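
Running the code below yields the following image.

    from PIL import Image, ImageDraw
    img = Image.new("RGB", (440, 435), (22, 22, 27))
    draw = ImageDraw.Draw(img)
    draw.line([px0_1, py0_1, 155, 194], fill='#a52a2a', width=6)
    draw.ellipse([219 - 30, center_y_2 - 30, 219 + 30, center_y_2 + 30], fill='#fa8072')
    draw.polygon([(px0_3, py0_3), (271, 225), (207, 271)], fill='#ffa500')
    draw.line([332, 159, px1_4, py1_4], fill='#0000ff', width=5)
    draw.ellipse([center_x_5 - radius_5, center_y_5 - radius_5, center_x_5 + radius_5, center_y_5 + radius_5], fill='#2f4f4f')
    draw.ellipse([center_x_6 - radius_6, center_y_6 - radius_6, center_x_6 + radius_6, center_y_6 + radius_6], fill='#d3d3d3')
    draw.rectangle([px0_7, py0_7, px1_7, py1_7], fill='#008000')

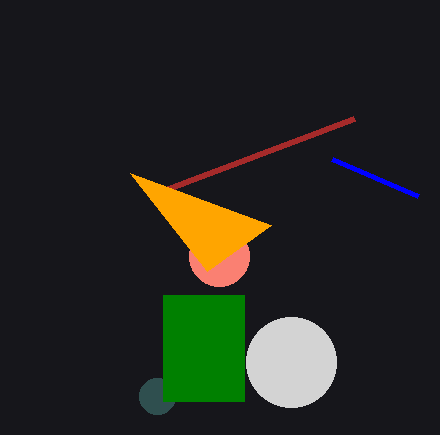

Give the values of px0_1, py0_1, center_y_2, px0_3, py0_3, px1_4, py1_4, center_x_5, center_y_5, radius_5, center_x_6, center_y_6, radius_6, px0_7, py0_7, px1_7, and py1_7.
px0_1 = 354, py0_1 = 119, center_y_2 = 256, px0_3 = 130, py0_3 = 173, px1_4 = 418, py1_4 = 196, center_x_5 = 157, center_y_5 = 396, radius_5 = 18, center_x_6 = 291, center_y_6 = 362, radius_6 = 45, px0_7 = 163, py0_7 = 295, px1_7 = 244, py1_7 = 401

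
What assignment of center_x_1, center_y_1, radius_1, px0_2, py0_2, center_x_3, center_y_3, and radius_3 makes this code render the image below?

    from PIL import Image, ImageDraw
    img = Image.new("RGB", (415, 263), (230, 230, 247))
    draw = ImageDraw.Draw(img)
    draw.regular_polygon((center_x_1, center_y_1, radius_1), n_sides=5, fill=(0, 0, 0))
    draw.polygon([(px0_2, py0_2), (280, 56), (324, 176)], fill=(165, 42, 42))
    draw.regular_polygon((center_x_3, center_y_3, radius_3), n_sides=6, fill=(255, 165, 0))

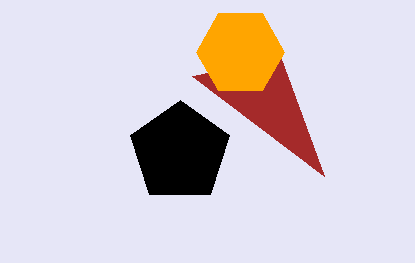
center_x_1 = 180; center_y_1 = 152; radius_1 = 52; px0_2 = 192; py0_2 = 76; center_x_3 = 240; center_y_3 = 52; radius_3 = 44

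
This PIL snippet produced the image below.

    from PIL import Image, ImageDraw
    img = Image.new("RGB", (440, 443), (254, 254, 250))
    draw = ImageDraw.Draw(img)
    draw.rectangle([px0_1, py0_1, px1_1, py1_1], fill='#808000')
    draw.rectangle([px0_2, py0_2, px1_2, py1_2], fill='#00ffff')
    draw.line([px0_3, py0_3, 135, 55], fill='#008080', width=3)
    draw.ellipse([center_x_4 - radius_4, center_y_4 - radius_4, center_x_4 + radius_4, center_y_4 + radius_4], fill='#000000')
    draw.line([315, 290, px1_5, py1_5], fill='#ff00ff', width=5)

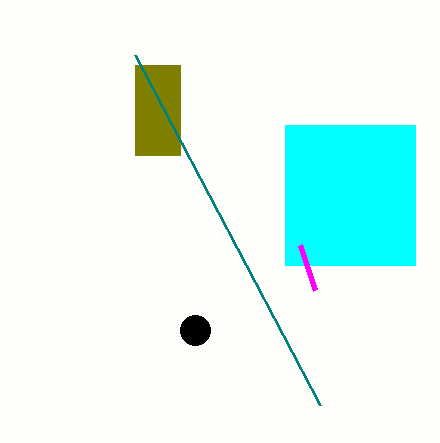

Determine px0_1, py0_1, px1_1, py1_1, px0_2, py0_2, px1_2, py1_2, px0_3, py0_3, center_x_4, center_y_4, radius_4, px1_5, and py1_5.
px0_1 = 135, py0_1 = 65, px1_1 = 180, py1_1 = 155, px0_2 = 285, py0_2 = 125, px1_2 = 415, py1_2 = 265, px0_3 = 320, py0_3 = 405, center_x_4 = 195, center_y_4 = 330, radius_4 = 15, px1_5 = 300, py1_5 = 245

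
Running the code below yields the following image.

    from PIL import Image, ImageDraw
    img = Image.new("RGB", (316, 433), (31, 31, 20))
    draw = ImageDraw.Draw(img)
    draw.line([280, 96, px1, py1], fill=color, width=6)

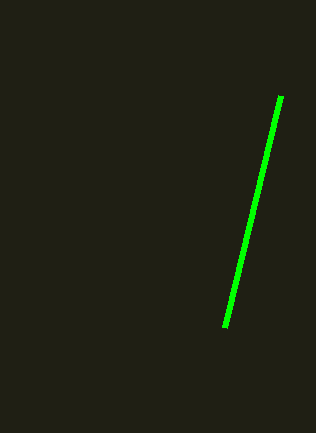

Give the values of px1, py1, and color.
px1 = 224
py1 = 328
color = 'lime'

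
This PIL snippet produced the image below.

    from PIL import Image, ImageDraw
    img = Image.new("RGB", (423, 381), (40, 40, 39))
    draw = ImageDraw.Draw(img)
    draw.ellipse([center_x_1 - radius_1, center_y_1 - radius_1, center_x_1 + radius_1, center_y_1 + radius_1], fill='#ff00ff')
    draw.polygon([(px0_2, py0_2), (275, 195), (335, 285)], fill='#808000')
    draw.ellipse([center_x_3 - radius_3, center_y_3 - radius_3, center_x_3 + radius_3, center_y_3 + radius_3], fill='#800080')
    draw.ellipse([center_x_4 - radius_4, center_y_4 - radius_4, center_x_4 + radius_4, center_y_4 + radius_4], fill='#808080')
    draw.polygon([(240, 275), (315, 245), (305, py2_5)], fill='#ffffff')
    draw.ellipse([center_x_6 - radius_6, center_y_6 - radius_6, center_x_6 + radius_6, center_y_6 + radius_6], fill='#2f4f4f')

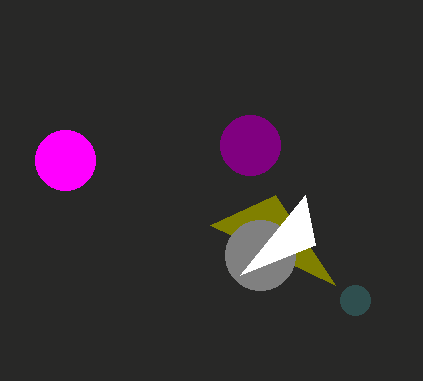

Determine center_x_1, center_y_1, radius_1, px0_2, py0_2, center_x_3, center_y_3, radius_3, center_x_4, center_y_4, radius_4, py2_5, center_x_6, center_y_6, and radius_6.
center_x_1 = 65; center_y_1 = 160; radius_1 = 30; px0_2 = 210; py0_2 = 225; center_x_3 = 250; center_y_3 = 145; radius_3 = 30; center_x_4 = 260; center_y_4 = 255; radius_4 = 35; py2_5 = 195; center_x_6 = 355; center_y_6 = 300; radius_6 = 15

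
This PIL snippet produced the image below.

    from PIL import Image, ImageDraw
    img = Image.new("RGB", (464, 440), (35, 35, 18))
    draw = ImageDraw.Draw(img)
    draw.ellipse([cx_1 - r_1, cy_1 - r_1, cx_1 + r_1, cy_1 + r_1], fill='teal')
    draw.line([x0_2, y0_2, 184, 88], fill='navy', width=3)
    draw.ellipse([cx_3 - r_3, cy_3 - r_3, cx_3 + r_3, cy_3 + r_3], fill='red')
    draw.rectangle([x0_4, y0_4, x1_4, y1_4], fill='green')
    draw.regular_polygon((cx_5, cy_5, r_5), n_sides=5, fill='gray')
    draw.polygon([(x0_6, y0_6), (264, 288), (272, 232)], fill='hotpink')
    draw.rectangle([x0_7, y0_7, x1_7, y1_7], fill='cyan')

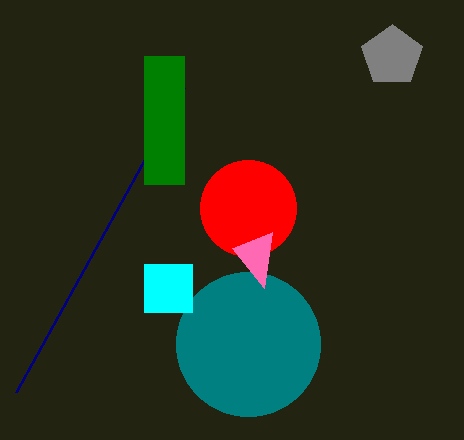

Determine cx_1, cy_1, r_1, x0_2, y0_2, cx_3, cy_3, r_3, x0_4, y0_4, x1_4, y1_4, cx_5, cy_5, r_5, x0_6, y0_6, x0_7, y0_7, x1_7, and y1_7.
cx_1 = 248
cy_1 = 344
r_1 = 72
x0_2 = 16
y0_2 = 392
cx_3 = 248
cy_3 = 208
r_3 = 48
x0_4 = 144
y0_4 = 56
x1_4 = 184
y1_4 = 184
cx_5 = 392
cy_5 = 56
r_5 = 32
x0_6 = 232
y0_6 = 248
x0_7 = 144
y0_7 = 264
x1_7 = 192
y1_7 = 312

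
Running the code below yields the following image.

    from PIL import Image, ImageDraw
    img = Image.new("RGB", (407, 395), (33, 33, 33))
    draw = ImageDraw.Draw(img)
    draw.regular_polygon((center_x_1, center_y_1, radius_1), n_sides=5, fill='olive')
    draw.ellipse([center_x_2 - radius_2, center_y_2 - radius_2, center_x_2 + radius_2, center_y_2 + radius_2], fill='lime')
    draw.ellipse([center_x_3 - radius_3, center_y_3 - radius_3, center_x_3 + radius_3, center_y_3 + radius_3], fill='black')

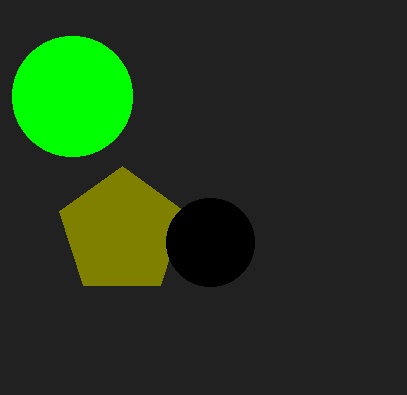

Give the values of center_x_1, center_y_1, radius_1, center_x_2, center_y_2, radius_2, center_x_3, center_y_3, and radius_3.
center_x_1 = 122; center_y_1 = 232; radius_1 = 66; center_x_2 = 72; center_y_2 = 96; radius_2 = 60; center_x_3 = 210; center_y_3 = 242; radius_3 = 44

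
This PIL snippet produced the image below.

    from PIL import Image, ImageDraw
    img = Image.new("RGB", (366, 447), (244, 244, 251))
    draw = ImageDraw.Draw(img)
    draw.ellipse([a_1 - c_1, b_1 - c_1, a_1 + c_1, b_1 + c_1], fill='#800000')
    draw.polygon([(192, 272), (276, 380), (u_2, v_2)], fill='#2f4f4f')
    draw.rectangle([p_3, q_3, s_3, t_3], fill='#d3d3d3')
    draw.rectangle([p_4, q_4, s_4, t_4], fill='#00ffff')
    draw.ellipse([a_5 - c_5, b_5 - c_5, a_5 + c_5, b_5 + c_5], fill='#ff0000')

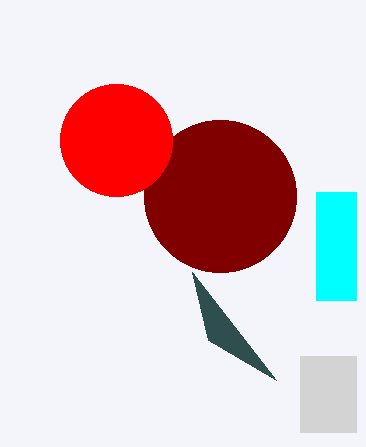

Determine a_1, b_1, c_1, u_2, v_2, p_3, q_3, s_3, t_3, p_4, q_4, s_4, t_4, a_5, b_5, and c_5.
a_1 = 220; b_1 = 196; c_1 = 76; u_2 = 208; v_2 = 340; p_3 = 300; q_3 = 356; s_3 = 356; t_3 = 432; p_4 = 316; q_4 = 192; s_4 = 356; t_4 = 300; a_5 = 116; b_5 = 140; c_5 = 56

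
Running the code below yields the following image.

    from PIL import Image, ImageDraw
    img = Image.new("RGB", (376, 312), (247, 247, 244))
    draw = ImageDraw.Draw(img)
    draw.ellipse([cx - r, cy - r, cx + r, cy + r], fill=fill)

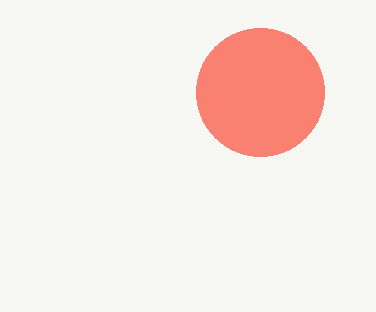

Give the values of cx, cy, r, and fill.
cx = 260; cy = 92; r = 64; fill = 'salmon'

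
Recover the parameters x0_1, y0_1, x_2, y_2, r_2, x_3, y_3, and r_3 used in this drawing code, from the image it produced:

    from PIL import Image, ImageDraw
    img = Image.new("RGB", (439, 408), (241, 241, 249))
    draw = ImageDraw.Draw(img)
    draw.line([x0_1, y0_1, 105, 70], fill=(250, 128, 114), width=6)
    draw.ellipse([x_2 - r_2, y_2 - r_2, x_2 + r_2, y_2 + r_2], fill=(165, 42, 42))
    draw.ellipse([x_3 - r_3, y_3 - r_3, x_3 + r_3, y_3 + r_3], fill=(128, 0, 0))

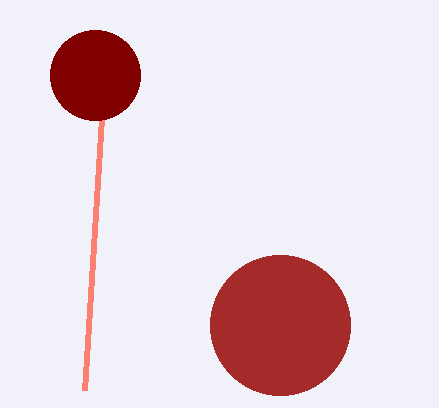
x0_1 = 85; y0_1 = 390; x_2 = 280; y_2 = 325; r_2 = 70; x_3 = 95; y_3 = 75; r_3 = 45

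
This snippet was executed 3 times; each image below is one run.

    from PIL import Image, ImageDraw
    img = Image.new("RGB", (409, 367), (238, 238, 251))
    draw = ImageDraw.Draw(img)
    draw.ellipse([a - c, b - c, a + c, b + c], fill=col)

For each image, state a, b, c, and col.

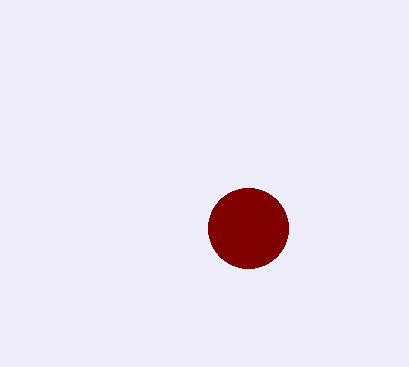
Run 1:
a = 248
b = 228
c = 40
col = 'maroon'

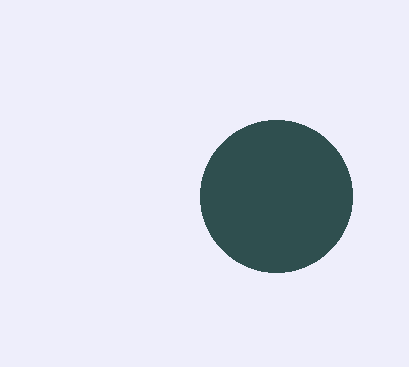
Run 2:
a = 276, b = 196, c = 76, col = 'darkslategray'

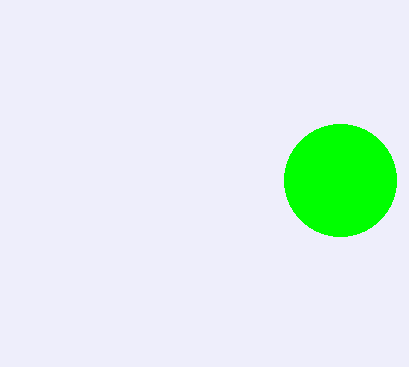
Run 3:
a = 340, b = 180, c = 56, col = 'lime'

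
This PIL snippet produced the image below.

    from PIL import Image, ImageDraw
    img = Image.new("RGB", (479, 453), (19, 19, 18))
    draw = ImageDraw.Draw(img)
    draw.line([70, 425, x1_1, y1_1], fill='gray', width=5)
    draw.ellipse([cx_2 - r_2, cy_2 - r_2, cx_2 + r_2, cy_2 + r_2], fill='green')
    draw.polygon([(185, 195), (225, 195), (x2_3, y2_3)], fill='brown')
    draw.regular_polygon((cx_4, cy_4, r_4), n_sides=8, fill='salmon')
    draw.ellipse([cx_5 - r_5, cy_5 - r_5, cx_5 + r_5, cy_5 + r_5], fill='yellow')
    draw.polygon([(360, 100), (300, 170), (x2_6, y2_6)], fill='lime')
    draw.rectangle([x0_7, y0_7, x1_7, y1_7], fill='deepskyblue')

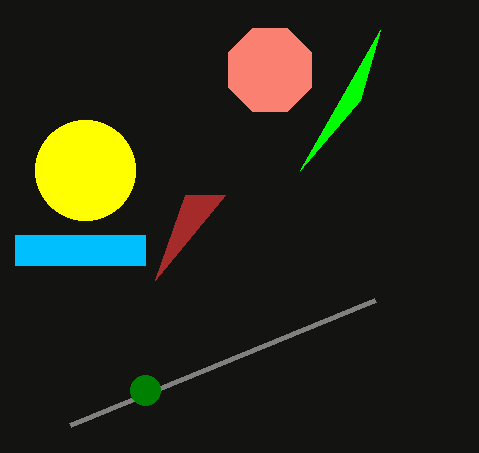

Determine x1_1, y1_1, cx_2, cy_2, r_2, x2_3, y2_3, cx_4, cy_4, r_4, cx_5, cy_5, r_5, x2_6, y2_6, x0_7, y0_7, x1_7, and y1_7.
x1_1 = 375; y1_1 = 300; cx_2 = 145; cy_2 = 390; r_2 = 15; x2_3 = 155; y2_3 = 280; cx_4 = 270; cy_4 = 70; r_4 = 45; cx_5 = 85; cy_5 = 170; r_5 = 50; x2_6 = 380; y2_6 = 30; x0_7 = 15; y0_7 = 235; x1_7 = 145; y1_7 = 265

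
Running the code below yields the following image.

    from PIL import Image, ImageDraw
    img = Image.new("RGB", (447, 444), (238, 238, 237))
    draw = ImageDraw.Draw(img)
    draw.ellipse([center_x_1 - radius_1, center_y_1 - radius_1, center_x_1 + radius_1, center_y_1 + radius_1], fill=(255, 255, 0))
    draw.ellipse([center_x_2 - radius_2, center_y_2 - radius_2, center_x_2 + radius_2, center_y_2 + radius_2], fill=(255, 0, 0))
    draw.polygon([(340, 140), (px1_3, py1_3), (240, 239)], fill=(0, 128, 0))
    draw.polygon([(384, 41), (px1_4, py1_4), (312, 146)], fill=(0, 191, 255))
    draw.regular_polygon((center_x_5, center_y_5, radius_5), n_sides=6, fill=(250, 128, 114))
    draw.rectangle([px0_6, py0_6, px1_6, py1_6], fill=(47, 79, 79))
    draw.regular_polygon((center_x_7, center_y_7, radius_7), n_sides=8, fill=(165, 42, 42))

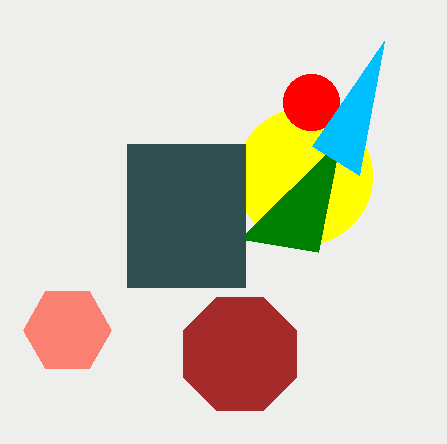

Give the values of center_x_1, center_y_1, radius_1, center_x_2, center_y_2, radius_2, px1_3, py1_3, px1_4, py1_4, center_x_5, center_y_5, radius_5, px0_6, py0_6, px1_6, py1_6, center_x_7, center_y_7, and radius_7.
center_x_1 = 304; center_y_1 = 176; radius_1 = 68; center_x_2 = 311; center_y_2 = 102; radius_2 = 28; px1_3 = 318; py1_3 = 252; px1_4 = 359; py1_4 = 175; center_x_5 = 67; center_y_5 = 330; radius_5 = 44; px0_6 = 127; py0_6 = 144; px1_6 = 245; py1_6 = 287; center_x_7 = 240; center_y_7 = 354; radius_7 = 61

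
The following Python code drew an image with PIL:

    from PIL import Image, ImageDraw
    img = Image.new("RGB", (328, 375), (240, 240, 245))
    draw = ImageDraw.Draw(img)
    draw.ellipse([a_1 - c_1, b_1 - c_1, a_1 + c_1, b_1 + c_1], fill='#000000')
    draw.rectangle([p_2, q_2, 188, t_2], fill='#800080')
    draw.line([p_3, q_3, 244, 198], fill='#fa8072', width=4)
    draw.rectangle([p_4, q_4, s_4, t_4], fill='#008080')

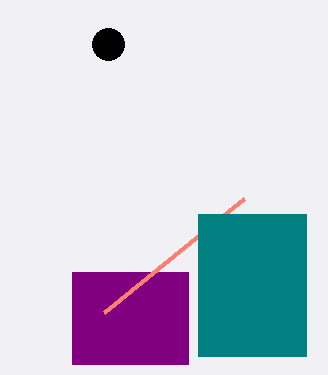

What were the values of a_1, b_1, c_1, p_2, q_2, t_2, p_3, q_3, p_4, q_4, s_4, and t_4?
a_1 = 108; b_1 = 44; c_1 = 16; p_2 = 72; q_2 = 272; t_2 = 364; p_3 = 104; q_3 = 312; p_4 = 198; q_4 = 214; s_4 = 306; t_4 = 356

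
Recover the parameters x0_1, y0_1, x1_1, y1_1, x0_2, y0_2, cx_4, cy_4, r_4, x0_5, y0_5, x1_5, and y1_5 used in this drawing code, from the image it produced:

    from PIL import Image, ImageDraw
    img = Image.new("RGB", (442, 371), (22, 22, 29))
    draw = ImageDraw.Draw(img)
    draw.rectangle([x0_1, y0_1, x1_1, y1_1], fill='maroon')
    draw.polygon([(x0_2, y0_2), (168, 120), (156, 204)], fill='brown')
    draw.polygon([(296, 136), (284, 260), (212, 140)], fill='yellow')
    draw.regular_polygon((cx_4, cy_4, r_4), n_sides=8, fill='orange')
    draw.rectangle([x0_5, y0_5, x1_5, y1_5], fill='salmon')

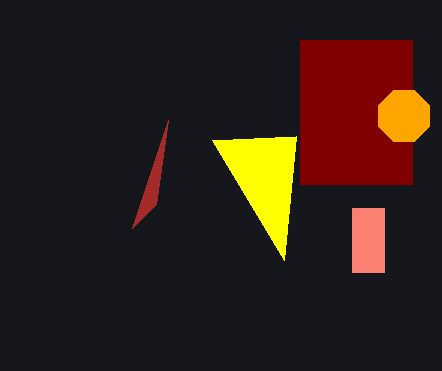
x0_1 = 300, y0_1 = 40, x1_1 = 412, y1_1 = 184, x0_2 = 132, y0_2 = 228, cx_4 = 404, cy_4 = 116, r_4 = 28, x0_5 = 352, y0_5 = 208, x1_5 = 384, y1_5 = 272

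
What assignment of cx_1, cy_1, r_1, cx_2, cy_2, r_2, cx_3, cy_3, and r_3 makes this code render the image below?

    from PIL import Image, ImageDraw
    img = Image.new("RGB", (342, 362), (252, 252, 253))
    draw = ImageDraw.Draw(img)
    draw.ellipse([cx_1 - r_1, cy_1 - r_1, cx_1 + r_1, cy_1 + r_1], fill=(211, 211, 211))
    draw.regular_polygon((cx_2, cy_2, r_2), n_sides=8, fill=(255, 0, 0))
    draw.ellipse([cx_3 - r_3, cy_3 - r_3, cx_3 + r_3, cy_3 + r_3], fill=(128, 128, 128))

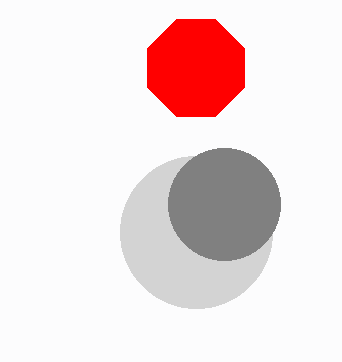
cx_1 = 196
cy_1 = 232
r_1 = 76
cx_2 = 196
cy_2 = 68
r_2 = 52
cx_3 = 224
cy_3 = 204
r_3 = 56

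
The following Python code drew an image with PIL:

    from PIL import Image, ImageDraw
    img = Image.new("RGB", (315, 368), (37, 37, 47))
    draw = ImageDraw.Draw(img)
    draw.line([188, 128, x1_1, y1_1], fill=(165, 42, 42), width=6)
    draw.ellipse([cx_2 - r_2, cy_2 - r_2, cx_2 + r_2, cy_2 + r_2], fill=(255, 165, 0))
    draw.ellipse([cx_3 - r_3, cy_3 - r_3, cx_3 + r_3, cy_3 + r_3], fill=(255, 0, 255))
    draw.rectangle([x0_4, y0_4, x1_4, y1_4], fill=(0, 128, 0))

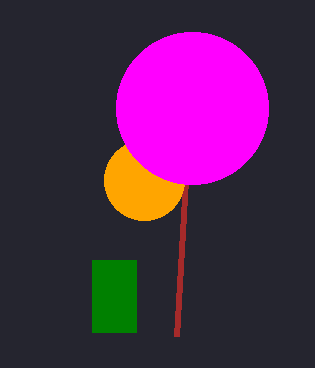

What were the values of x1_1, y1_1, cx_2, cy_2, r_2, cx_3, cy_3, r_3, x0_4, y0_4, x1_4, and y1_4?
x1_1 = 176
y1_1 = 336
cx_2 = 144
cy_2 = 180
r_2 = 40
cx_3 = 192
cy_3 = 108
r_3 = 76
x0_4 = 92
y0_4 = 260
x1_4 = 136
y1_4 = 332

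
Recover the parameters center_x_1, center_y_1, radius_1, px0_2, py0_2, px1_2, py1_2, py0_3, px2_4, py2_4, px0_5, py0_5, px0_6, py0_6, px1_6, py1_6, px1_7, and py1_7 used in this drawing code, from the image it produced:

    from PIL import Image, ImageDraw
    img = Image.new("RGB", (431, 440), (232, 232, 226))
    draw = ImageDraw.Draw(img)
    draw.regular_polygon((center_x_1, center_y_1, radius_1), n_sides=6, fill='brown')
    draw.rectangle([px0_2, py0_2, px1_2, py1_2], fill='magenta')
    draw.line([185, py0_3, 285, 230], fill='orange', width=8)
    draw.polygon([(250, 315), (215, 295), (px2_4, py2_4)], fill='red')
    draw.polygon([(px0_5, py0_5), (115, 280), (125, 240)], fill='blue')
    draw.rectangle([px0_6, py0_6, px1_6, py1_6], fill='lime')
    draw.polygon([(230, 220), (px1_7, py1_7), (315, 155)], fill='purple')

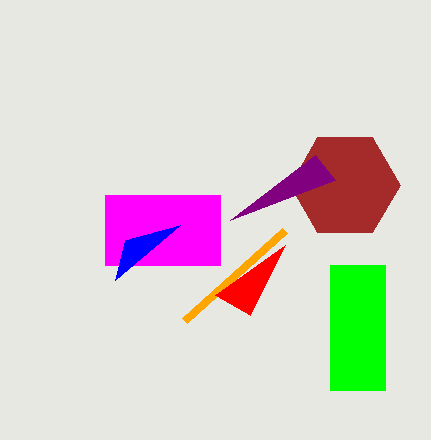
center_x_1 = 345
center_y_1 = 185
radius_1 = 55
px0_2 = 105
py0_2 = 195
px1_2 = 220
py1_2 = 265
py0_3 = 320
px2_4 = 285
py2_4 = 245
px0_5 = 180
py0_5 = 225
px0_6 = 330
py0_6 = 265
px1_6 = 385
py1_6 = 390
px1_7 = 335
py1_7 = 180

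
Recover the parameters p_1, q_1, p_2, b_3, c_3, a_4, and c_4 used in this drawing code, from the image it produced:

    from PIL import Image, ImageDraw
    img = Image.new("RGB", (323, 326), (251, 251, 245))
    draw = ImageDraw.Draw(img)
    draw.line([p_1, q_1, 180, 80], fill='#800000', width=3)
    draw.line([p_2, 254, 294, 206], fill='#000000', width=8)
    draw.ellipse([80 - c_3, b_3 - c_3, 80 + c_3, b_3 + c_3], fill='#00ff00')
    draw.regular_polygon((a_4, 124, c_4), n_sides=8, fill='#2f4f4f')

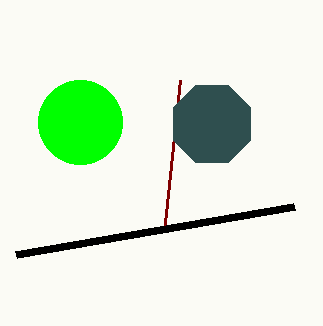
p_1 = 164; q_1 = 232; p_2 = 16; b_3 = 122; c_3 = 42; a_4 = 212; c_4 = 42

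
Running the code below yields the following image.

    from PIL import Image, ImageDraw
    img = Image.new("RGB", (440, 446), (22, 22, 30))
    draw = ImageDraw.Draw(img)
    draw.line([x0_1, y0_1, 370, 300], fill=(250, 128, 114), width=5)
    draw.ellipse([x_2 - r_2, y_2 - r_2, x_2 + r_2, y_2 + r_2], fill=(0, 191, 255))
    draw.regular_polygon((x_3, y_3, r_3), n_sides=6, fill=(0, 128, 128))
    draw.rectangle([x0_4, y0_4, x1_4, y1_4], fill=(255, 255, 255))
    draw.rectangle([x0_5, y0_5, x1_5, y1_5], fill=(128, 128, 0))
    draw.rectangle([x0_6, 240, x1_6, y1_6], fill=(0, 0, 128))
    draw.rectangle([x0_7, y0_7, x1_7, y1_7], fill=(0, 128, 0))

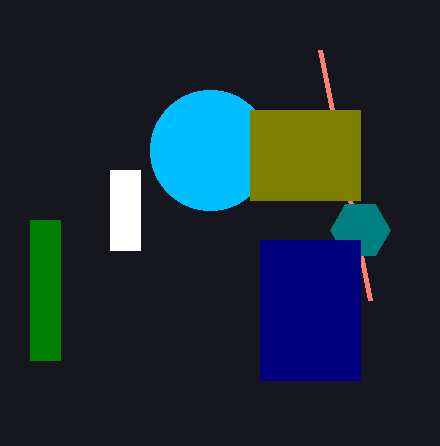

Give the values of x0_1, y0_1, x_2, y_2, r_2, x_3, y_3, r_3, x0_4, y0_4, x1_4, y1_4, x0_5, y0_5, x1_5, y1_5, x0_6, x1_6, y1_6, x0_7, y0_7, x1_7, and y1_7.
x0_1 = 320
y0_1 = 50
x_2 = 210
y_2 = 150
r_2 = 60
x_3 = 360
y_3 = 230
r_3 = 30
x0_4 = 110
y0_4 = 170
x1_4 = 140
y1_4 = 250
x0_5 = 250
y0_5 = 110
x1_5 = 360
y1_5 = 200
x0_6 = 260
x1_6 = 360
y1_6 = 380
x0_7 = 30
y0_7 = 220
x1_7 = 60
y1_7 = 360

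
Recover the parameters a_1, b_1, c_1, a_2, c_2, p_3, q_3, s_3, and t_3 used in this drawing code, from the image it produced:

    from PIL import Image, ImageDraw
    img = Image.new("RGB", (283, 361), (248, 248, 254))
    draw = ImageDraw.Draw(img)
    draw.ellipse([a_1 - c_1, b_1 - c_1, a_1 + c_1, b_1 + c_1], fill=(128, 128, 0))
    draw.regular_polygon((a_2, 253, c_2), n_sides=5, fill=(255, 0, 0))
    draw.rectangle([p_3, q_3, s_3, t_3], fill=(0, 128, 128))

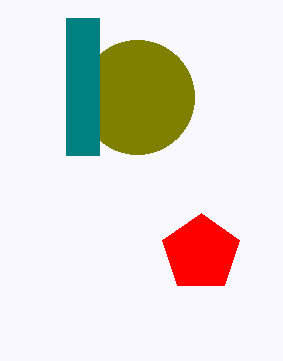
a_1 = 137, b_1 = 97, c_1 = 57, a_2 = 201, c_2 = 40, p_3 = 66, q_3 = 18, s_3 = 99, t_3 = 155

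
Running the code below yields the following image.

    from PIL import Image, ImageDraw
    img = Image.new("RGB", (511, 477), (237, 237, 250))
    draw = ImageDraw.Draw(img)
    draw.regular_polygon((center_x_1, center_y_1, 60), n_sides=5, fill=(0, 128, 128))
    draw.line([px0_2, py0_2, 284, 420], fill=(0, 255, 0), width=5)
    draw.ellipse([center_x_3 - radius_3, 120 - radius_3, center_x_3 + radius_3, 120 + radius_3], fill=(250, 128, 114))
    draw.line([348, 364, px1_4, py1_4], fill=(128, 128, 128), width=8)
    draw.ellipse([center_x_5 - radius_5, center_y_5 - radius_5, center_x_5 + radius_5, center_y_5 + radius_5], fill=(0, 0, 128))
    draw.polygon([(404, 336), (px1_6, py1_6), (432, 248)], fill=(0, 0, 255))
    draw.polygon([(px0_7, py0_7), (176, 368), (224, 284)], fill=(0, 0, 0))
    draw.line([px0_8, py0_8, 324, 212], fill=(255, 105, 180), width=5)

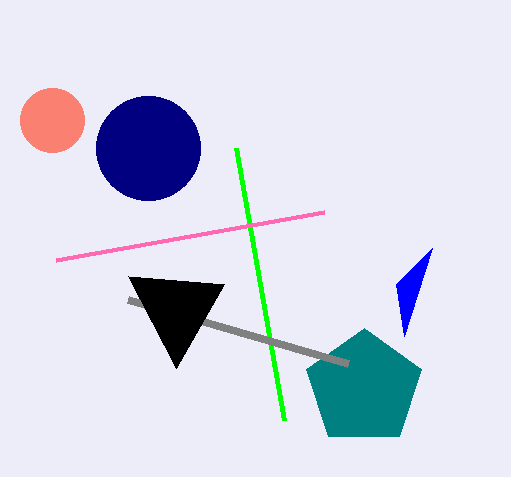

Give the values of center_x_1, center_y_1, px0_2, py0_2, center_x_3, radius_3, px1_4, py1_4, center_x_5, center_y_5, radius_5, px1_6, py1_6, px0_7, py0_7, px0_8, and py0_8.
center_x_1 = 364; center_y_1 = 388; px0_2 = 236; py0_2 = 148; center_x_3 = 52; radius_3 = 32; px1_4 = 128; py1_4 = 300; center_x_5 = 148; center_y_5 = 148; radius_5 = 52; px1_6 = 396; py1_6 = 284; px0_7 = 128; py0_7 = 276; px0_8 = 56; py0_8 = 260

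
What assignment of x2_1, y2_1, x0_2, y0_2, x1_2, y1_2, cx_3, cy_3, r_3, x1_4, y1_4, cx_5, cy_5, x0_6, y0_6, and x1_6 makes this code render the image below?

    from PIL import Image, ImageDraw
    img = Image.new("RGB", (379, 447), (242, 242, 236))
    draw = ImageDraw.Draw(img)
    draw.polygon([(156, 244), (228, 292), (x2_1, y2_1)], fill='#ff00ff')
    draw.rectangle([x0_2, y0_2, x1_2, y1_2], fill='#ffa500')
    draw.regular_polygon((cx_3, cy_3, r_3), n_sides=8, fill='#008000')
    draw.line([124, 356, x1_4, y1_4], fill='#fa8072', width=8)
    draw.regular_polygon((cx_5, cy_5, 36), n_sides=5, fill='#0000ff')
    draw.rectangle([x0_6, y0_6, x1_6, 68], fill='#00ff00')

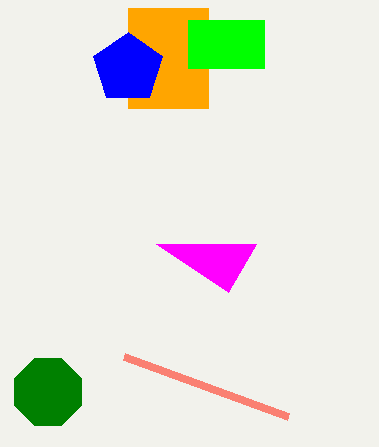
x2_1 = 256; y2_1 = 244; x0_2 = 128; y0_2 = 8; x1_2 = 208; y1_2 = 108; cx_3 = 48; cy_3 = 392; r_3 = 36; x1_4 = 288; y1_4 = 416; cx_5 = 128; cy_5 = 68; x0_6 = 188; y0_6 = 20; x1_6 = 264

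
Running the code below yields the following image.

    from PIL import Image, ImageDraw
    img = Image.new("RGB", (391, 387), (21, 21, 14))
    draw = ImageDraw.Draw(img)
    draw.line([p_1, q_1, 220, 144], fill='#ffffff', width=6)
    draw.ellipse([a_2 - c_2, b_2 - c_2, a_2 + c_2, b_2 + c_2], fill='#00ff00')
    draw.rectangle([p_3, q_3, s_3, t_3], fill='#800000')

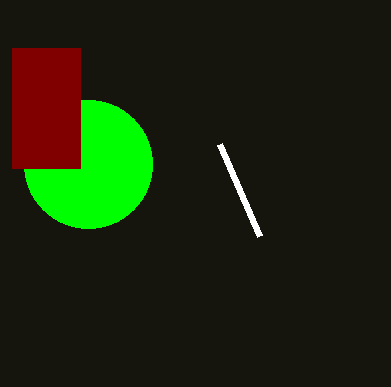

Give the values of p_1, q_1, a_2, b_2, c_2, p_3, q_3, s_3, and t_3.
p_1 = 260; q_1 = 236; a_2 = 88; b_2 = 164; c_2 = 64; p_3 = 12; q_3 = 48; s_3 = 80; t_3 = 168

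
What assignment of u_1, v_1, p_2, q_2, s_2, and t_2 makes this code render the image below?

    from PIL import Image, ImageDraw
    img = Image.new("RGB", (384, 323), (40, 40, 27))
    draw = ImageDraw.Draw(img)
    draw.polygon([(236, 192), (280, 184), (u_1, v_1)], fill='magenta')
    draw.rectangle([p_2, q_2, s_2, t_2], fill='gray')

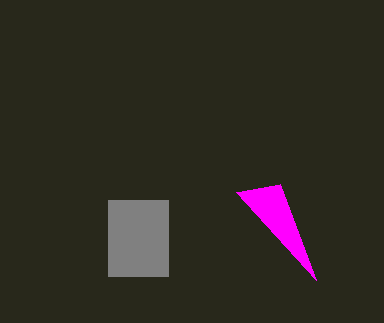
u_1 = 316; v_1 = 280; p_2 = 108; q_2 = 200; s_2 = 168; t_2 = 276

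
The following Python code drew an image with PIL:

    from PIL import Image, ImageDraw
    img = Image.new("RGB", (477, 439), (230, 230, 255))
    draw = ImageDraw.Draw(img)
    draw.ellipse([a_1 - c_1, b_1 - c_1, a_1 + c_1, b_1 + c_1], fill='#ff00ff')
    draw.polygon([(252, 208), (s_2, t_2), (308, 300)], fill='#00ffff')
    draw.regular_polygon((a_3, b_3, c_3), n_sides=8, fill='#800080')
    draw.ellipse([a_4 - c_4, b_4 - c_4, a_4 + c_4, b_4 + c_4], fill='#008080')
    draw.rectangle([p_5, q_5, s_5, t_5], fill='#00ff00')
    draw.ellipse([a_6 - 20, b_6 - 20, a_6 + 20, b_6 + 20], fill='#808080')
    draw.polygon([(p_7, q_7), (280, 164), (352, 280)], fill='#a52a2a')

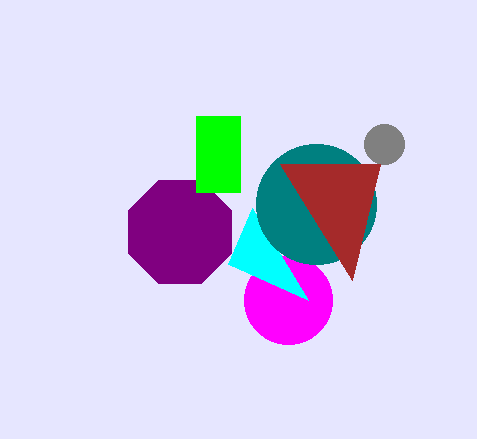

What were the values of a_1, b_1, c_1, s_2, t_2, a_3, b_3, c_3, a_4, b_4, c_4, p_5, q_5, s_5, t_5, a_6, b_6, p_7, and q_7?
a_1 = 288; b_1 = 300; c_1 = 44; s_2 = 228; t_2 = 264; a_3 = 180; b_3 = 232; c_3 = 56; a_4 = 316; b_4 = 204; c_4 = 60; p_5 = 196; q_5 = 116; s_5 = 240; t_5 = 192; a_6 = 384; b_6 = 144; p_7 = 380; q_7 = 164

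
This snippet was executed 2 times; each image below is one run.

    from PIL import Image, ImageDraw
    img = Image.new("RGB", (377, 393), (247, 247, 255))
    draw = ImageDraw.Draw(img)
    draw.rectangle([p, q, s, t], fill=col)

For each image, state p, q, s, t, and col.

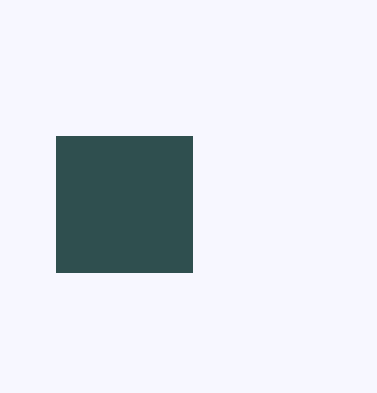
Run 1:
p = 56, q = 136, s = 192, t = 272, col = 'darkslategray'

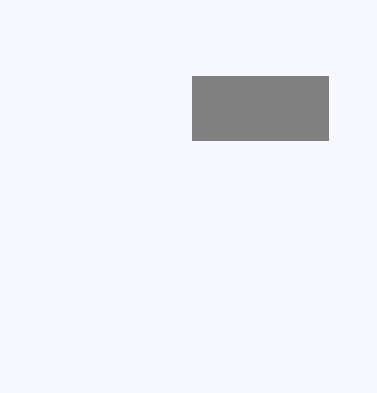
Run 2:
p = 192; q = 76; s = 328; t = 140; col = 'gray'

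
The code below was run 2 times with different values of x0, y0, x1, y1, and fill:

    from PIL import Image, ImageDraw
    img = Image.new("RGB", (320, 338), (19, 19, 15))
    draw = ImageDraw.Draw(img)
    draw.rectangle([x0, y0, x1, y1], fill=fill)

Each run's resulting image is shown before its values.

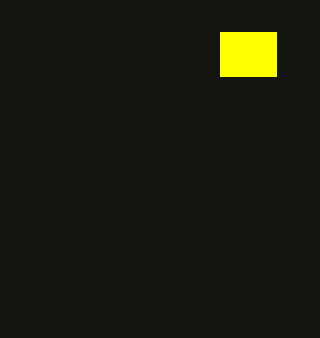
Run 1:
x0 = 220; y0 = 32; x1 = 276; y1 = 76; fill = 'yellow'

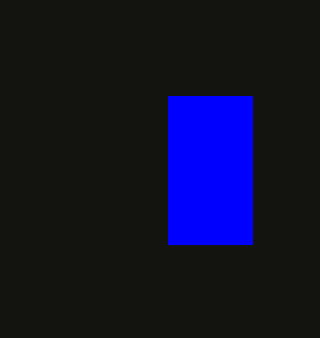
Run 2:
x0 = 168, y0 = 96, x1 = 252, y1 = 244, fill = 'blue'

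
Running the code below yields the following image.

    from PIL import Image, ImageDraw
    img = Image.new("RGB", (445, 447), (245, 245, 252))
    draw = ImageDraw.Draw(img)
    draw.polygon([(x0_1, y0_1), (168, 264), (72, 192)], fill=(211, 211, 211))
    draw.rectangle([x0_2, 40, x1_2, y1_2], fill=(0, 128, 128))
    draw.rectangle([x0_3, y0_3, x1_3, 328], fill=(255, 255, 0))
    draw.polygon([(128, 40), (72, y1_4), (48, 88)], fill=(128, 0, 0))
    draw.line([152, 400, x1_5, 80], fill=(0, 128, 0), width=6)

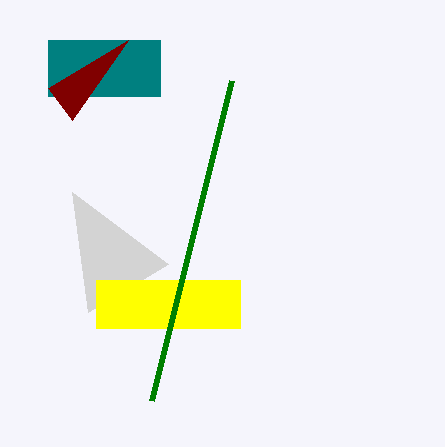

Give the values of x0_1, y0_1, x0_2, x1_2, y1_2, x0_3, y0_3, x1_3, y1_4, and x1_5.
x0_1 = 88; y0_1 = 312; x0_2 = 48; x1_2 = 160; y1_2 = 96; x0_3 = 96; y0_3 = 280; x1_3 = 240; y1_4 = 120; x1_5 = 232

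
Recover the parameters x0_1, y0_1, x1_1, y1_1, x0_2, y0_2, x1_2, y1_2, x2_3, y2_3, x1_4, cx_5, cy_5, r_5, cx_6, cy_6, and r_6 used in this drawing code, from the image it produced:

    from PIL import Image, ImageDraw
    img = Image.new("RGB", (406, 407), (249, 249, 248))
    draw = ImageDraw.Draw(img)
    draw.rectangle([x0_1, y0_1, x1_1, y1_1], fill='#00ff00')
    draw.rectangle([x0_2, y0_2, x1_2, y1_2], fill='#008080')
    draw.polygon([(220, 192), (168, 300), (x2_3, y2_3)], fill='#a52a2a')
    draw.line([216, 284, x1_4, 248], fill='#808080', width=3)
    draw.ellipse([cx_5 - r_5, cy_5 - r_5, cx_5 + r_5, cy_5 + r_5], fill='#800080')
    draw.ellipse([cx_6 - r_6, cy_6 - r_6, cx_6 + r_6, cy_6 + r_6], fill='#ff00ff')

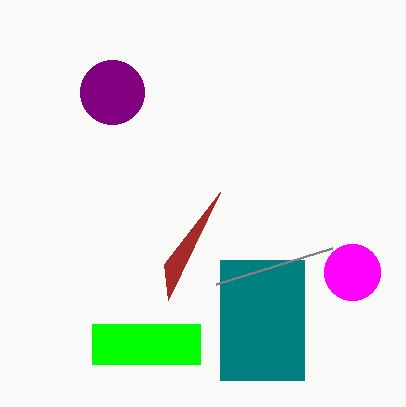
x0_1 = 92
y0_1 = 324
x1_1 = 200
y1_1 = 364
x0_2 = 220
y0_2 = 260
x1_2 = 304
y1_2 = 380
x2_3 = 164
y2_3 = 264
x1_4 = 332
cx_5 = 112
cy_5 = 92
r_5 = 32
cx_6 = 352
cy_6 = 272
r_6 = 28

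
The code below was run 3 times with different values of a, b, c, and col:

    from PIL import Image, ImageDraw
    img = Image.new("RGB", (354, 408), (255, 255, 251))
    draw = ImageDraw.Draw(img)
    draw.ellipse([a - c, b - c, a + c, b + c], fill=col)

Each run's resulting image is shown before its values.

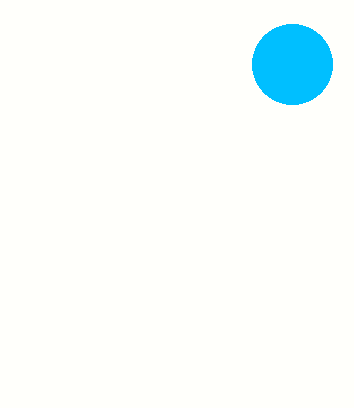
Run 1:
a = 292, b = 64, c = 40, col = 'deepskyblue'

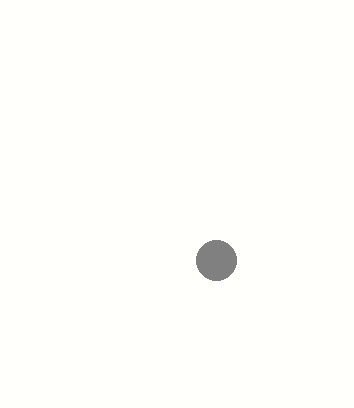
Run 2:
a = 216, b = 260, c = 20, col = 'gray'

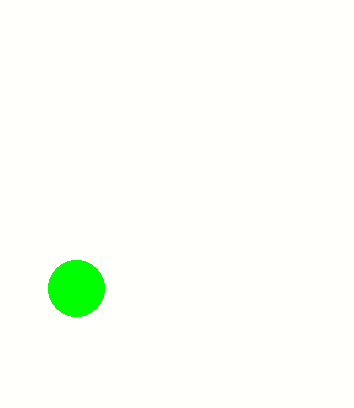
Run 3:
a = 76
b = 288
c = 28
col = 'lime'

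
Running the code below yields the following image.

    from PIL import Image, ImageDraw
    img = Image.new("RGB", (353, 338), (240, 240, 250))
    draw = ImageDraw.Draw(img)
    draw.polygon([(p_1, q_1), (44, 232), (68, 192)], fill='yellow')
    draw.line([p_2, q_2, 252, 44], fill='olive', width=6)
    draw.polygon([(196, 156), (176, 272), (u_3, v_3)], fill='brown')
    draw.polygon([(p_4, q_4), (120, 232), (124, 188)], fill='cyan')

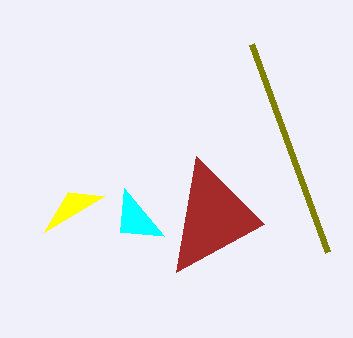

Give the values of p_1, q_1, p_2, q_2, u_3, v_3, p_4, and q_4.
p_1 = 104, q_1 = 196, p_2 = 328, q_2 = 252, u_3 = 264, v_3 = 224, p_4 = 164, q_4 = 236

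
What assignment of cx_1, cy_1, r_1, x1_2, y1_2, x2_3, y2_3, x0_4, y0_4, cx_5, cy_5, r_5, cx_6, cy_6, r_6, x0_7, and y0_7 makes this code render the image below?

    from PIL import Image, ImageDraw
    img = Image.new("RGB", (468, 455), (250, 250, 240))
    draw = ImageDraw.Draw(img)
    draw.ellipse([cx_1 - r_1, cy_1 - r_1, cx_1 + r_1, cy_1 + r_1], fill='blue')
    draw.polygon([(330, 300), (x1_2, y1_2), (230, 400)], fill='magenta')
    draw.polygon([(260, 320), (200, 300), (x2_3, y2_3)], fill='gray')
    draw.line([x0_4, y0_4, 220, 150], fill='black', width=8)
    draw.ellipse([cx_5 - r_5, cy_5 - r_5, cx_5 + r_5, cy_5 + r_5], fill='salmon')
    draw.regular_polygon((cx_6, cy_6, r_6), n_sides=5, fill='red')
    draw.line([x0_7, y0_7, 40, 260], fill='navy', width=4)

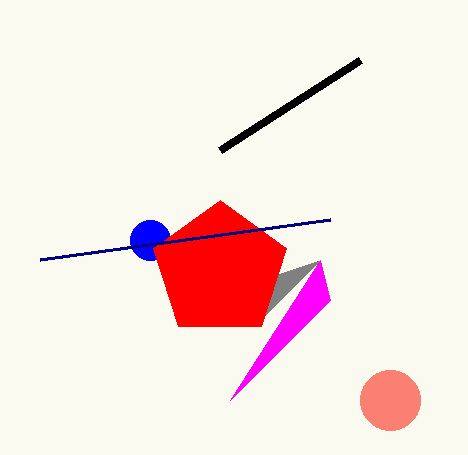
cx_1 = 150; cy_1 = 240; r_1 = 20; x1_2 = 320; y1_2 = 260; x2_3 = 320; y2_3 = 260; x0_4 = 360; y0_4 = 60; cx_5 = 390; cy_5 = 400; r_5 = 30; cx_6 = 220; cy_6 = 270; r_6 = 70; x0_7 = 330; y0_7 = 220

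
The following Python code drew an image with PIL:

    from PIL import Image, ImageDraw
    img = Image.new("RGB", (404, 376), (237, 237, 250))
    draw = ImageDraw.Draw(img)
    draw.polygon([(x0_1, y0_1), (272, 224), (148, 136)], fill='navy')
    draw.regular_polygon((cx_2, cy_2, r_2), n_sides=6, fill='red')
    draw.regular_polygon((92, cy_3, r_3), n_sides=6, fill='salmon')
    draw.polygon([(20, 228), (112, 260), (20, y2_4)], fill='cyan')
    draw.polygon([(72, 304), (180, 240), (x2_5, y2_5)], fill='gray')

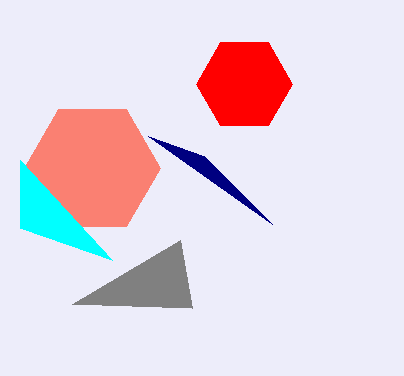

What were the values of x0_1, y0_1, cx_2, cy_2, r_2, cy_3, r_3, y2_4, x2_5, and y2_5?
x0_1 = 204; y0_1 = 156; cx_2 = 244; cy_2 = 84; r_2 = 48; cy_3 = 168; r_3 = 68; y2_4 = 160; x2_5 = 192; y2_5 = 308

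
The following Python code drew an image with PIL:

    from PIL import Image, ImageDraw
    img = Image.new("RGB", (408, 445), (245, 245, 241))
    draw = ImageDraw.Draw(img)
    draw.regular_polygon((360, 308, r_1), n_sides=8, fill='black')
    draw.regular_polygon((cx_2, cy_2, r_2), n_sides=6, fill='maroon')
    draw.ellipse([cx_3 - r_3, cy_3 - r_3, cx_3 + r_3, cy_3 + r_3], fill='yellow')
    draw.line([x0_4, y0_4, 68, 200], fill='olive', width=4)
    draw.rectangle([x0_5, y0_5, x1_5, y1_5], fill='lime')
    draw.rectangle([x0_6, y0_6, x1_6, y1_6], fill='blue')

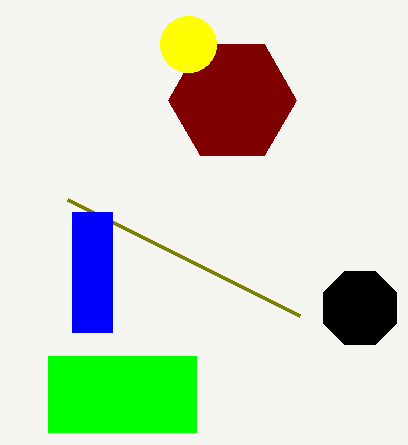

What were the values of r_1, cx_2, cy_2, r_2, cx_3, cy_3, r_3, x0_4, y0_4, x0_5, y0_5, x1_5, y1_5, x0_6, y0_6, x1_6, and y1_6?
r_1 = 40
cx_2 = 232
cy_2 = 100
r_2 = 64
cx_3 = 188
cy_3 = 44
r_3 = 28
x0_4 = 300
y0_4 = 316
x0_5 = 48
y0_5 = 356
x1_5 = 196
y1_5 = 432
x0_6 = 72
y0_6 = 212
x1_6 = 112
y1_6 = 332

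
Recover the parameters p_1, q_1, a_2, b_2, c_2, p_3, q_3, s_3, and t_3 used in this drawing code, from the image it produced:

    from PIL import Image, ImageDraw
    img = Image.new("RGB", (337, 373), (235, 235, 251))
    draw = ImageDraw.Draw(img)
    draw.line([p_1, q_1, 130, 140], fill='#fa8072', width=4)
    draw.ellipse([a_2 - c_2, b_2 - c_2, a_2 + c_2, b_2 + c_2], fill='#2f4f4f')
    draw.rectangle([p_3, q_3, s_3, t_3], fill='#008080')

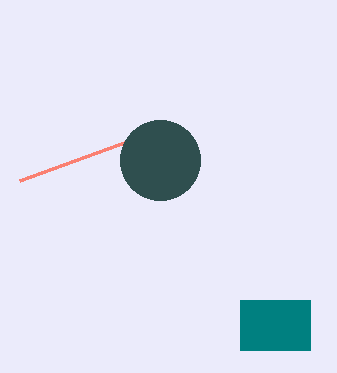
p_1 = 20
q_1 = 180
a_2 = 160
b_2 = 160
c_2 = 40
p_3 = 240
q_3 = 300
s_3 = 310
t_3 = 350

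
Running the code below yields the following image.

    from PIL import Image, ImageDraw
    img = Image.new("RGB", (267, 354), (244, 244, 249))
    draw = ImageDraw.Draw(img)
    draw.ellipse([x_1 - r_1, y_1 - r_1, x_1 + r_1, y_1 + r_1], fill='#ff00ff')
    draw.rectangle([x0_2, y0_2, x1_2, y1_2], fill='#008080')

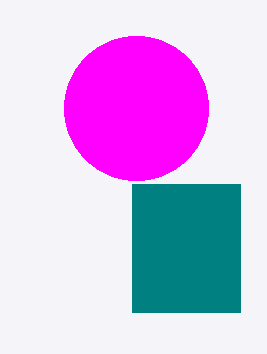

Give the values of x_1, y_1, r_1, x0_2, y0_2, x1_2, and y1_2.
x_1 = 136; y_1 = 108; r_1 = 72; x0_2 = 132; y0_2 = 184; x1_2 = 240; y1_2 = 312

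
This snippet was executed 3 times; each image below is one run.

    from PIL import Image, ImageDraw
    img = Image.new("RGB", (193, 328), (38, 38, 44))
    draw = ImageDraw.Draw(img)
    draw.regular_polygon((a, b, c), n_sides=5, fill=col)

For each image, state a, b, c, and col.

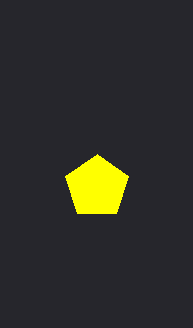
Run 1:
a = 97, b = 187, c = 33, col = 'yellow'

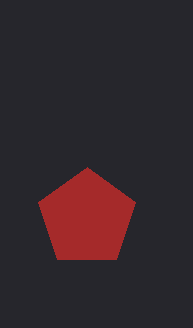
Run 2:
a = 87, b = 218, c = 51, col = 'brown'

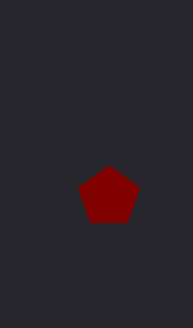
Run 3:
a = 109
b = 197
c = 32
col = 'maroon'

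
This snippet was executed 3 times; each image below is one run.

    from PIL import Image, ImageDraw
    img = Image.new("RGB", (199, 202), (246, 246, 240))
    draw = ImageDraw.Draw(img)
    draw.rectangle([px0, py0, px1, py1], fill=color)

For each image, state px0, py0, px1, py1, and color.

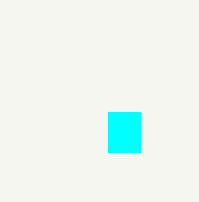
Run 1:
px0 = 108, py0 = 112, px1 = 140, py1 = 152, color = 'cyan'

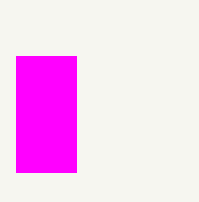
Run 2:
px0 = 16; py0 = 56; px1 = 76; py1 = 172; color = 'magenta'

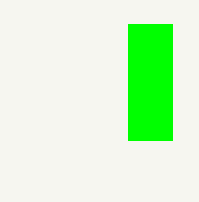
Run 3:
px0 = 128, py0 = 24, px1 = 172, py1 = 140, color = 'lime'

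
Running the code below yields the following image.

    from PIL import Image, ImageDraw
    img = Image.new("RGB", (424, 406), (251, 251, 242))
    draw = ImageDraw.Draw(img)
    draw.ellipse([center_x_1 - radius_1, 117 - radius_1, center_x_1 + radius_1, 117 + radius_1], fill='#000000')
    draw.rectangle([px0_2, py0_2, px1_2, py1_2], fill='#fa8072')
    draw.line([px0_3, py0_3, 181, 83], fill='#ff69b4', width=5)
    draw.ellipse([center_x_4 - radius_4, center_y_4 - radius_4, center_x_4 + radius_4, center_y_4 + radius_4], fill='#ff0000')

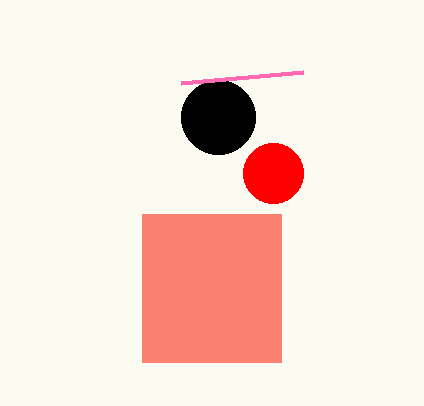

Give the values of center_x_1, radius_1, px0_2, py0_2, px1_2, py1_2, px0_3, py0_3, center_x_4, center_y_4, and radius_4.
center_x_1 = 218, radius_1 = 37, px0_2 = 142, py0_2 = 214, px1_2 = 281, py1_2 = 362, px0_3 = 303, py0_3 = 72, center_x_4 = 273, center_y_4 = 173, radius_4 = 30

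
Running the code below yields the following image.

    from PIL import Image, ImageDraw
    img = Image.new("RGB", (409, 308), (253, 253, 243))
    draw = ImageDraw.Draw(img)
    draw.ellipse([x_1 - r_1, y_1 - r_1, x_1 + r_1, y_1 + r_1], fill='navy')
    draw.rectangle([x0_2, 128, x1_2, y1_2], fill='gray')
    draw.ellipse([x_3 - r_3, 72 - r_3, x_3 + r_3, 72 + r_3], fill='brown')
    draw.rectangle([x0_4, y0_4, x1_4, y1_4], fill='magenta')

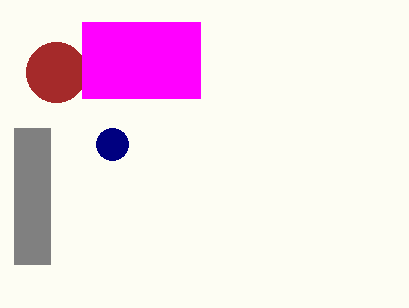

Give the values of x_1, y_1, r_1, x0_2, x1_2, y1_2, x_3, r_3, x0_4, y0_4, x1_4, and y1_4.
x_1 = 112
y_1 = 144
r_1 = 16
x0_2 = 14
x1_2 = 50
y1_2 = 264
x_3 = 56
r_3 = 30
x0_4 = 82
y0_4 = 22
x1_4 = 200
y1_4 = 98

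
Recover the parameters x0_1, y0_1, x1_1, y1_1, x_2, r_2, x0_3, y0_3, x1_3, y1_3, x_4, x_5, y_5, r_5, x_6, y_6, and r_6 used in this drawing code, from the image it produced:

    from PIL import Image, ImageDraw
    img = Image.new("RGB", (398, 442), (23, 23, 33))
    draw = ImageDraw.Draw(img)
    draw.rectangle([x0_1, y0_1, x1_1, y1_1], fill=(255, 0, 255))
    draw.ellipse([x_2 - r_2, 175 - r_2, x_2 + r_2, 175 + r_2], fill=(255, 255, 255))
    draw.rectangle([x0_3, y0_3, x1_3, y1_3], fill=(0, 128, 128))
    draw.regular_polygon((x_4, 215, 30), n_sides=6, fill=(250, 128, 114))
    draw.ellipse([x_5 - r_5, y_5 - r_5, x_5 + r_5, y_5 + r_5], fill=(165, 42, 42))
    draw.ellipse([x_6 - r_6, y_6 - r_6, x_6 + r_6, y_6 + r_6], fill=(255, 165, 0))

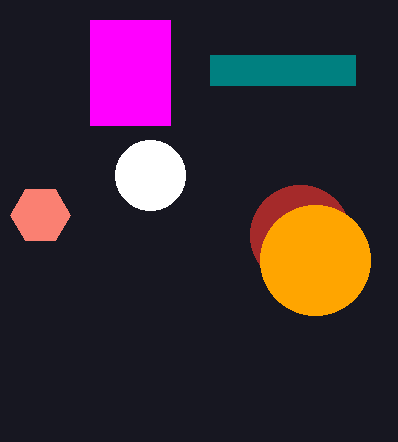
x0_1 = 90, y0_1 = 20, x1_1 = 170, y1_1 = 125, x_2 = 150, r_2 = 35, x0_3 = 210, y0_3 = 55, x1_3 = 355, y1_3 = 85, x_4 = 40, x_5 = 300, y_5 = 235, r_5 = 50, x_6 = 315, y_6 = 260, r_6 = 55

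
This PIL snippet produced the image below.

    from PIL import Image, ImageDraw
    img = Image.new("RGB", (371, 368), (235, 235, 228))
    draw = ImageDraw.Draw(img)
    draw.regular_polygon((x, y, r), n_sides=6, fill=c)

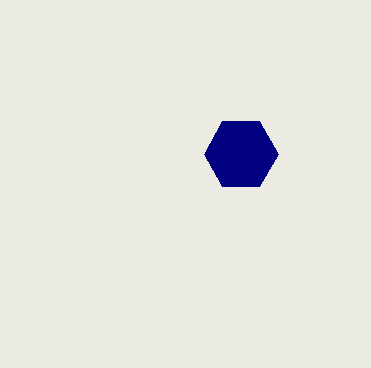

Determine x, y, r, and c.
x = 241; y = 154; r = 37; c = 'navy'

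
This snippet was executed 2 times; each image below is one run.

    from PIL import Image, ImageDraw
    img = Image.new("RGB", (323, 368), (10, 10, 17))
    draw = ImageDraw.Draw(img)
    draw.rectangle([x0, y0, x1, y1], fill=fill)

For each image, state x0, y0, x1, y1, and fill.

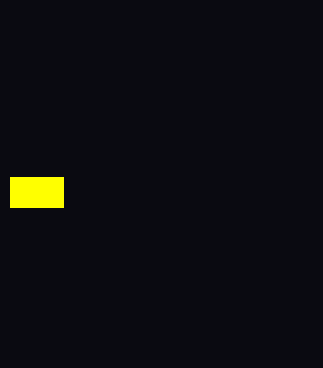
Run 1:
x0 = 10; y0 = 177; x1 = 63; y1 = 207; fill = 'yellow'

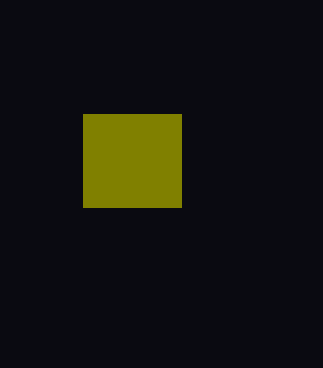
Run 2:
x0 = 83, y0 = 114, x1 = 181, y1 = 207, fill = 'olive'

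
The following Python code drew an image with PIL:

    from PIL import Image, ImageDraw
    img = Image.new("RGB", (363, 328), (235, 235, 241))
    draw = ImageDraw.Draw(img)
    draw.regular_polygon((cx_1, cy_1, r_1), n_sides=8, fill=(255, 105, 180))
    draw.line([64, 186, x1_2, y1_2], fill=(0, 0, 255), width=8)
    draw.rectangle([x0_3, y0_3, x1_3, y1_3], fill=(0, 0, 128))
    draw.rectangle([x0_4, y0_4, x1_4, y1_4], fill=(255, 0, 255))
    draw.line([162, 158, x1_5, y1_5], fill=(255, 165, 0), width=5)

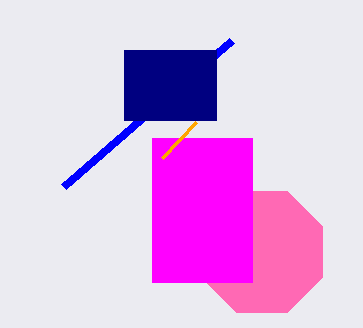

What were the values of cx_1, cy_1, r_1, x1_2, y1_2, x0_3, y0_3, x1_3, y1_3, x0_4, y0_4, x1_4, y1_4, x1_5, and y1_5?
cx_1 = 262; cy_1 = 252; r_1 = 66; x1_2 = 232; y1_2 = 40; x0_3 = 124; y0_3 = 50; x1_3 = 216; y1_3 = 120; x0_4 = 152; y0_4 = 138; x1_4 = 252; y1_4 = 282; x1_5 = 196; y1_5 = 122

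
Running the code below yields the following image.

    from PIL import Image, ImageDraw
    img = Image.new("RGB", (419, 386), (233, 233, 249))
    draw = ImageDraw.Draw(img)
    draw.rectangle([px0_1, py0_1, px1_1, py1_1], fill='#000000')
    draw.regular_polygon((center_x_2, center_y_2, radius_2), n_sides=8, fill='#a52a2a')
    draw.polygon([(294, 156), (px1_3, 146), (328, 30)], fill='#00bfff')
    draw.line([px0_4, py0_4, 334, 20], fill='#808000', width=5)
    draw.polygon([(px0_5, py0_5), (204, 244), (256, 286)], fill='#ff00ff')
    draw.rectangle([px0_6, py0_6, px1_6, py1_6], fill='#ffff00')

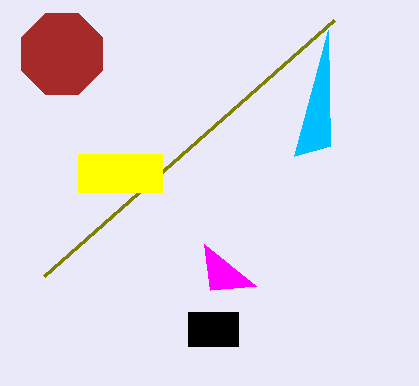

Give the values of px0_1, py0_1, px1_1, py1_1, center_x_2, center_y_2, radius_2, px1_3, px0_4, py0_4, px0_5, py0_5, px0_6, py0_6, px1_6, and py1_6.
px0_1 = 188; py0_1 = 312; px1_1 = 238; py1_1 = 346; center_x_2 = 62; center_y_2 = 54; radius_2 = 44; px1_3 = 330; px0_4 = 44; py0_4 = 276; px0_5 = 210; py0_5 = 290; px0_6 = 78; py0_6 = 154; px1_6 = 162; py1_6 = 192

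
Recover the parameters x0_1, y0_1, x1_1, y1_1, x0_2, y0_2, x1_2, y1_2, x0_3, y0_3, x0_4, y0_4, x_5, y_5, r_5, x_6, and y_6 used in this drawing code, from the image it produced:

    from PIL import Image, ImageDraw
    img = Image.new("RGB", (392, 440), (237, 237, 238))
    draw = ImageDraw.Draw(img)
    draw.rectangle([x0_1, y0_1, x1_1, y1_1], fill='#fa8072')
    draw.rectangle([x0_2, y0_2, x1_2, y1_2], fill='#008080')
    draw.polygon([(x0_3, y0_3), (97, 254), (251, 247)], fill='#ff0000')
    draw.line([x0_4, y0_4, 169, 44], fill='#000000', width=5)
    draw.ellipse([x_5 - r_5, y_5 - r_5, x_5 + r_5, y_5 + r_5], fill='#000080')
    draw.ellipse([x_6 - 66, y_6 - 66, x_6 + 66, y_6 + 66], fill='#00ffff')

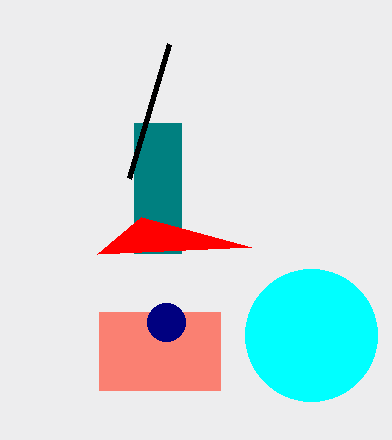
x0_1 = 99; y0_1 = 312; x1_1 = 220; y1_1 = 390; x0_2 = 134; y0_2 = 123; x1_2 = 181; y1_2 = 253; x0_3 = 141; y0_3 = 217; x0_4 = 129; y0_4 = 178; x_5 = 166; y_5 = 322; r_5 = 19; x_6 = 311; y_6 = 335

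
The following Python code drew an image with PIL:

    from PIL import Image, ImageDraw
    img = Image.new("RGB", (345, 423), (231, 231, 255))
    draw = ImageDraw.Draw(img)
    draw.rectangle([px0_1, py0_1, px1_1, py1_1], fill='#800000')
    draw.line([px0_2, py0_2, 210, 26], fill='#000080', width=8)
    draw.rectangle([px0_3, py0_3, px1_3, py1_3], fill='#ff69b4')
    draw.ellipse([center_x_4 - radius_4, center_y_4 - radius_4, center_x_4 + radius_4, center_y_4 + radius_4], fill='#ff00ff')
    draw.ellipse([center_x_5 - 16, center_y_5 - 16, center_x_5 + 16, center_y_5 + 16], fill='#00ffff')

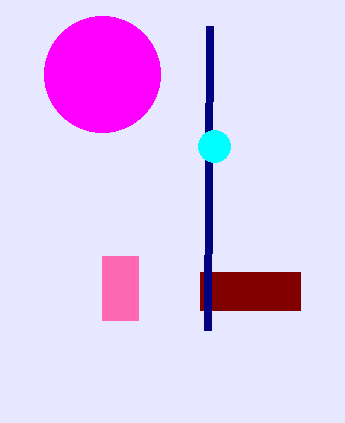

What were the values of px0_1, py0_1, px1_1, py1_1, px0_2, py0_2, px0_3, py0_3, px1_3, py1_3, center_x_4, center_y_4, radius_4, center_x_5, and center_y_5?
px0_1 = 200; py0_1 = 272; px1_1 = 300; py1_1 = 310; px0_2 = 208; py0_2 = 330; px0_3 = 102; py0_3 = 256; px1_3 = 138; py1_3 = 320; center_x_4 = 102; center_y_4 = 74; radius_4 = 58; center_x_5 = 214; center_y_5 = 146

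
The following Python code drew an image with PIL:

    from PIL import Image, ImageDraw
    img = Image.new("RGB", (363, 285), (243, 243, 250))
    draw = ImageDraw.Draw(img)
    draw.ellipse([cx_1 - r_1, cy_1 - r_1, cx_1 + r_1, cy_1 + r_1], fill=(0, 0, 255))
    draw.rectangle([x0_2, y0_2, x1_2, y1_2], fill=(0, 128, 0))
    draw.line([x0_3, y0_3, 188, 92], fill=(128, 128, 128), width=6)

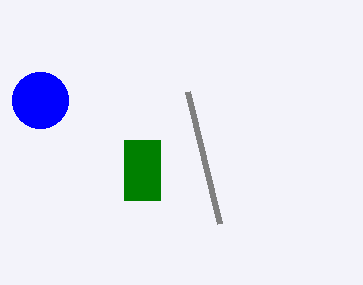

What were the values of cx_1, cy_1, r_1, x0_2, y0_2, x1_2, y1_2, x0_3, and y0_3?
cx_1 = 40, cy_1 = 100, r_1 = 28, x0_2 = 124, y0_2 = 140, x1_2 = 160, y1_2 = 200, x0_3 = 220, y0_3 = 224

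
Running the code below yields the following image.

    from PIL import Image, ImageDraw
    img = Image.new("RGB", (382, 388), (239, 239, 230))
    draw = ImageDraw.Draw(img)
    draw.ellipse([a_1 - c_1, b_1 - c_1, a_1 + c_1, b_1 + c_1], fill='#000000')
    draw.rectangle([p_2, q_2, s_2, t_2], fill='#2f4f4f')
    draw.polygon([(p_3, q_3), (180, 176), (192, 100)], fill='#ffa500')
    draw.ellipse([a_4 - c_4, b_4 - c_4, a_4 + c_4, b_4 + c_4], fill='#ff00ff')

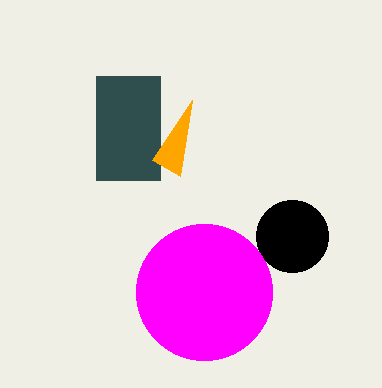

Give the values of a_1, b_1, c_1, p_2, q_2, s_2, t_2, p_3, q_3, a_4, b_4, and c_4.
a_1 = 292; b_1 = 236; c_1 = 36; p_2 = 96; q_2 = 76; s_2 = 160; t_2 = 180; p_3 = 152; q_3 = 160; a_4 = 204; b_4 = 292; c_4 = 68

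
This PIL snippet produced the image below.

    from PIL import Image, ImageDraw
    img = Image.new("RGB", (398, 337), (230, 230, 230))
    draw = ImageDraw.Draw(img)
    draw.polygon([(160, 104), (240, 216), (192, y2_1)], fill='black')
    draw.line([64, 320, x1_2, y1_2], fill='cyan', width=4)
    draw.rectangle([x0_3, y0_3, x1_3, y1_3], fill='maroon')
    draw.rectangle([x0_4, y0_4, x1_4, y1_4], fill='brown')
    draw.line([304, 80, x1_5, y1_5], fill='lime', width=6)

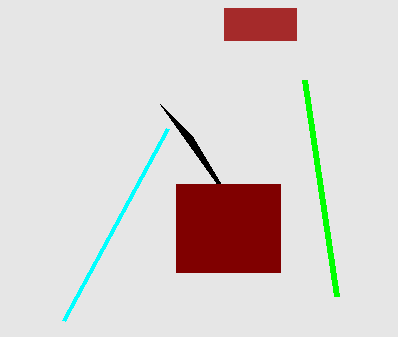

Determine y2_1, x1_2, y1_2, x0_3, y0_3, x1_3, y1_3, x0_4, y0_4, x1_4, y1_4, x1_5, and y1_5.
y2_1 = 136, x1_2 = 168, y1_2 = 128, x0_3 = 176, y0_3 = 184, x1_3 = 280, y1_3 = 272, x0_4 = 224, y0_4 = 8, x1_4 = 296, y1_4 = 40, x1_5 = 336, y1_5 = 296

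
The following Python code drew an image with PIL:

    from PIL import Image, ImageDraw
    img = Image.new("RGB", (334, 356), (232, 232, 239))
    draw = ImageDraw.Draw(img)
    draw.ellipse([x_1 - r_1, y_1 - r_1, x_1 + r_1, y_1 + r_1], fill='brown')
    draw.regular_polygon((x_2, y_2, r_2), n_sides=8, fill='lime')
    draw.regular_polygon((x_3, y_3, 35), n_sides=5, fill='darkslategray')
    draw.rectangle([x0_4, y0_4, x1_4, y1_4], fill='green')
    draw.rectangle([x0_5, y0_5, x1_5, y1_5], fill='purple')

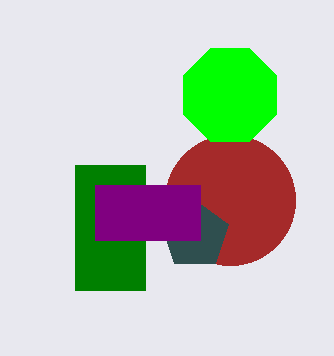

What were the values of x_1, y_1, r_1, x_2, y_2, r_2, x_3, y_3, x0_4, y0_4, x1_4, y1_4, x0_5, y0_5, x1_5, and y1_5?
x_1 = 230; y_1 = 200; r_1 = 65; x_2 = 230; y_2 = 95; r_2 = 50; x_3 = 195; y_3 = 235; x0_4 = 75; y0_4 = 165; x1_4 = 145; y1_4 = 290; x0_5 = 95; y0_5 = 185; x1_5 = 200; y1_5 = 240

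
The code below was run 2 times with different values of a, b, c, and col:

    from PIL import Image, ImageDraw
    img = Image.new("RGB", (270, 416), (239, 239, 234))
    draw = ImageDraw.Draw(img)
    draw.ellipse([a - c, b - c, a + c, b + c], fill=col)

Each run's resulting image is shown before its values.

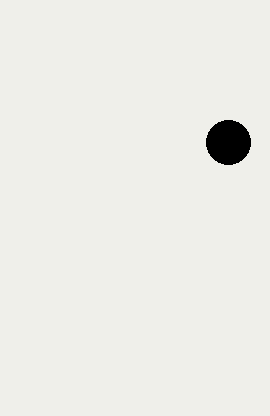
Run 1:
a = 228, b = 142, c = 22, col = 'black'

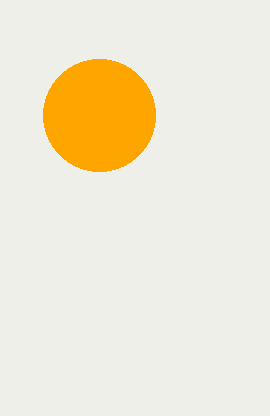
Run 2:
a = 99; b = 115; c = 56; col = 'orange'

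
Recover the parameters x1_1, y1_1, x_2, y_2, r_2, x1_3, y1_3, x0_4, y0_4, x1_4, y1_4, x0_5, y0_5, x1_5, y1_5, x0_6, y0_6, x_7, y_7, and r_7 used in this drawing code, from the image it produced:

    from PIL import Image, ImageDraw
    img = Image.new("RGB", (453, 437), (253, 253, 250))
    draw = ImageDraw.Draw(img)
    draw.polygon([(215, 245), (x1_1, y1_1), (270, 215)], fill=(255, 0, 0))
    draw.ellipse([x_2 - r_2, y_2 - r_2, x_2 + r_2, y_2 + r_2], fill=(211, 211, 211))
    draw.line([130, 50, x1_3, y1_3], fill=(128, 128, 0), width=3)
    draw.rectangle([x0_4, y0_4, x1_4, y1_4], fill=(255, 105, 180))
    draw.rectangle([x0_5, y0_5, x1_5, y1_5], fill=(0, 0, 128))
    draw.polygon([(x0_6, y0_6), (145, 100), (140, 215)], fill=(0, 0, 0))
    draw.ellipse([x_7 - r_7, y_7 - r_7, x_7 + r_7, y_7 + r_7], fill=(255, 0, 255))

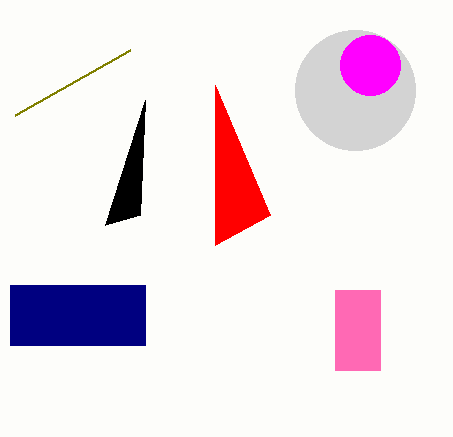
x1_1 = 215
y1_1 = 85
x_2 = 355
y_2 = 90
r_2 = 60
x1_3 = 15
y1_3 = 115
x0_4 = 335
y0_4 = 290
x1_4 = 380
y1_4 = 370
x0_5 = 10
y0_5 = 285
x1_5 = 145
y1_5 = 345
x0_6 = 105
y0_6 = 225
x_7 = 370
y_7 = 65
r_7 = 30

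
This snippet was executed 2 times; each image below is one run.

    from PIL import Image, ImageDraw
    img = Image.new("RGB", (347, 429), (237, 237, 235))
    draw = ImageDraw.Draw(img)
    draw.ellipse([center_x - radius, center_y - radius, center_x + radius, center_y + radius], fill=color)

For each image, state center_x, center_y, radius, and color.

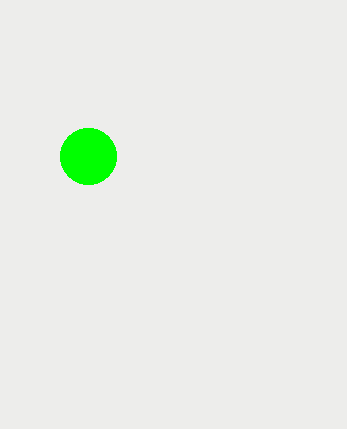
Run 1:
center_x = 88
center_y = 156
radius = 28
color = 'lime'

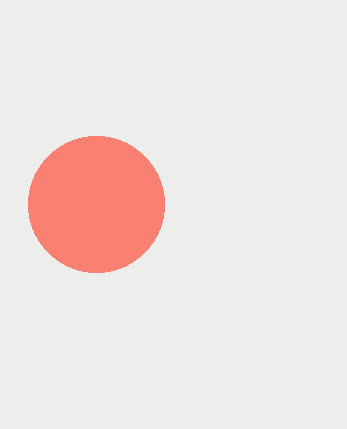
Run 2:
center_x = 96; center_y = 204; radius = 68; color = 'salmon'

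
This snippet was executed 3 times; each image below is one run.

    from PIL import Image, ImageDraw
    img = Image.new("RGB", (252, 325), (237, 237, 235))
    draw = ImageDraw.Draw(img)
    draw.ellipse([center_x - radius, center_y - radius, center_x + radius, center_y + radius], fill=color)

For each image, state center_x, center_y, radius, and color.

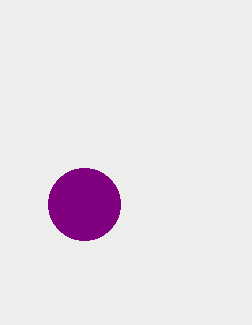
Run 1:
center_x = 84
center_y = 204
radius = 36
color = 'purple'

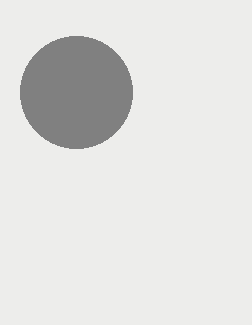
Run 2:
center_x = 76
center_y = 92
radius = 56
color = 'gray'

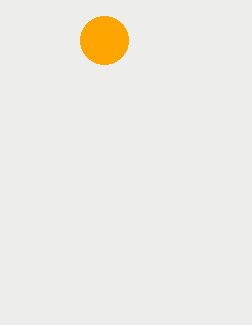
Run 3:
center_x = 104
center_y = 40
radius = 24
color = 'orange'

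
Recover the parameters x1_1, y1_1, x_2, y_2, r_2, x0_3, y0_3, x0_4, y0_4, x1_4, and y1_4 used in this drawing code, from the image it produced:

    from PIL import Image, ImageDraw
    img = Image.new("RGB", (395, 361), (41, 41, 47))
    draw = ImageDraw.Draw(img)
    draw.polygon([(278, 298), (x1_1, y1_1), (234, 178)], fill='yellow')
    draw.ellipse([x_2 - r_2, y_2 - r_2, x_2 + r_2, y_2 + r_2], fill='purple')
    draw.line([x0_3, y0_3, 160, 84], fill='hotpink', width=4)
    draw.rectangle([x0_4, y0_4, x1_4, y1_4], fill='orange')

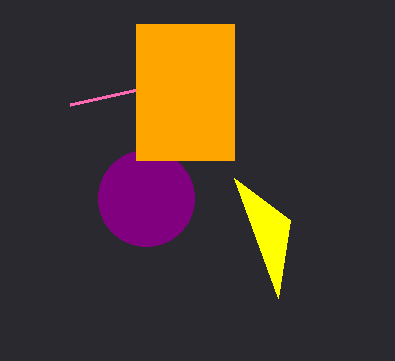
x1_1 = 290
y1_1 = 220
x_2 = 146
y_2 = 198
r_2 = 48
x0_3 = 70
y0_3 = 104
x0_4 = 136
y0_4 = 24
x1_4 = 234
y1_4 = 160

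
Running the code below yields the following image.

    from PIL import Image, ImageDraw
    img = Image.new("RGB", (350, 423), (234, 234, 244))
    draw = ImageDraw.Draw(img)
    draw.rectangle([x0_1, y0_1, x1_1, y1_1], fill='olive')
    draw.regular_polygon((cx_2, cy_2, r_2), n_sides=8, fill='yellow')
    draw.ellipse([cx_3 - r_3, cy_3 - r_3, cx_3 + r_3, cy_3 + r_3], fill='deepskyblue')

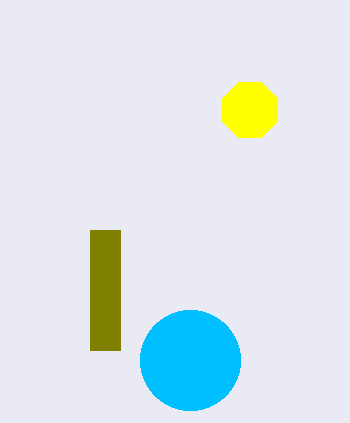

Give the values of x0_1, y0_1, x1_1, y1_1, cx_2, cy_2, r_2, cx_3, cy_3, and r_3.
x0_1 = 90, y0_1 = 230, x1_1 = 120, y1_1 = 350, cx_2 = 250, cy_2 = 110, r_2 = 30, cx_3 = 190, cy_3 = 360, r_3 = 50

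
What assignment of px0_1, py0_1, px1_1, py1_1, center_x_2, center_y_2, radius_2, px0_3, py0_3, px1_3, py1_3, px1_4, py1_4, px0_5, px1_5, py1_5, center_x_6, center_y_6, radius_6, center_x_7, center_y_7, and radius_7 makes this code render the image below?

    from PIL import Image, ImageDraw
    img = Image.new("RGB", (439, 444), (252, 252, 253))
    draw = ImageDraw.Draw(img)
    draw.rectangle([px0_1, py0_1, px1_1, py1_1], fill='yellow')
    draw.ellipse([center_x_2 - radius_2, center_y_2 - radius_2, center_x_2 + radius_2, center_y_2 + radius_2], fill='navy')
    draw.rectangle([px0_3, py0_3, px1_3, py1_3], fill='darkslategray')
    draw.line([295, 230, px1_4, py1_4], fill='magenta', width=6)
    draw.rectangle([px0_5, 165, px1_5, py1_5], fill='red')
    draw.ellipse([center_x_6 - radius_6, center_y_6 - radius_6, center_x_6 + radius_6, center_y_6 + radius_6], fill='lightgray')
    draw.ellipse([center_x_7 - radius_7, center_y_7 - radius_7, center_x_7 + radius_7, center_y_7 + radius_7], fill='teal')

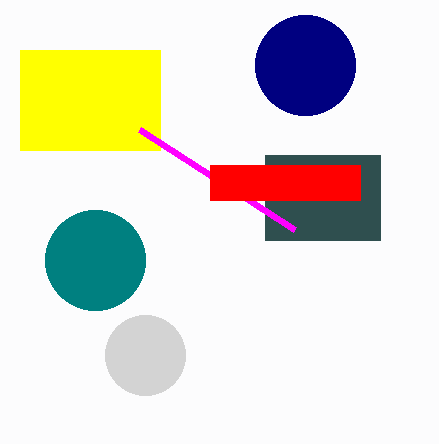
px0_1 = 20; py0_1 = 50; px1_1 = 160; py1_1 = 150; center_x_2 = 305; center_y_2 = 65; radius_2 = 50; px0_3 = 265; py0_3 = 155; px1_3 = 380; py1_3 = 240; px1_4 = 140; py1_4 = 130; px0_5 = 210; px1_5 = 360; py1_5 = 200; center_x_6 = 145; center_y_6 = 355; radius_6 = 40; center_x_7 = 95; center_y_7 = 260; radius_7 = 50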